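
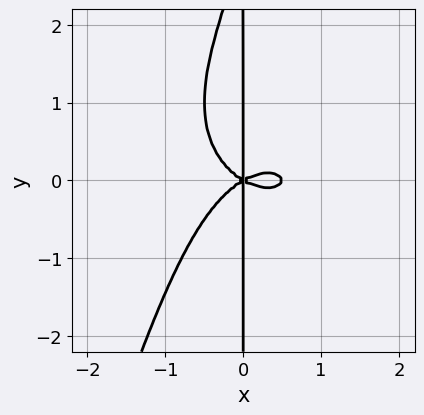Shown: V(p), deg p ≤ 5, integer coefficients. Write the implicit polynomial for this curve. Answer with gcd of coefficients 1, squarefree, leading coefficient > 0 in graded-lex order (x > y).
(a) The degree is 4 — a generic line meets the curve in up to 4 points.
(b) Checking where it meets the axes: the visible y-axis segment lies entirely on the curve; it meets the x-axis at x = 0 (among the integer gridlines).
(c) Fitting integer coefficients to these (and the overall shape) gives p.

2*x^4 + 3*x^2*y^2 - x*y^3 - x^3 + 3*x*y^2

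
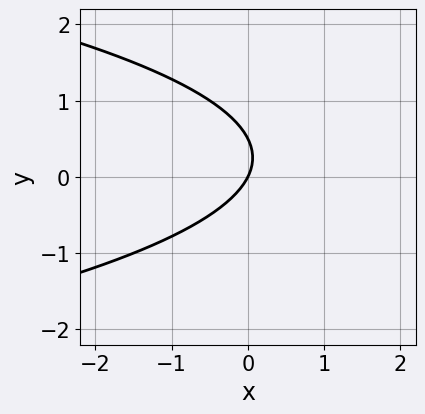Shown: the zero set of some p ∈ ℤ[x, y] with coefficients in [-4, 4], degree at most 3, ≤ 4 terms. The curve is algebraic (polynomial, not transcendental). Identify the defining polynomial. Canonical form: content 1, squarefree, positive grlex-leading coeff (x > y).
The degree is 2 — no degree-1 curve has this shape.
Against the integer gridlines: one y-axis crossing is at y = 0; it meets the x-axis at x = 0 (among the integer gridlines).
Fitting integer coefficients to these (and the overall shape) gives p.

2*y^2 + 2*x - y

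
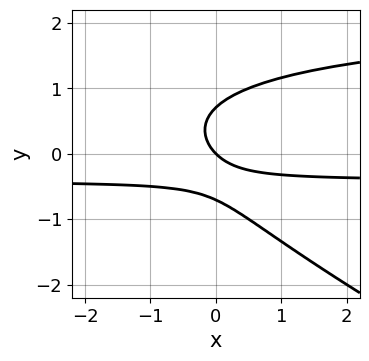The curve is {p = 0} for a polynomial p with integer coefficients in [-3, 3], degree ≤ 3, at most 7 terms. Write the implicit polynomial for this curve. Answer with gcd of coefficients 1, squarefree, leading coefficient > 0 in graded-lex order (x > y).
x*y^2 + 2*y^3 - 2*x*y - x - y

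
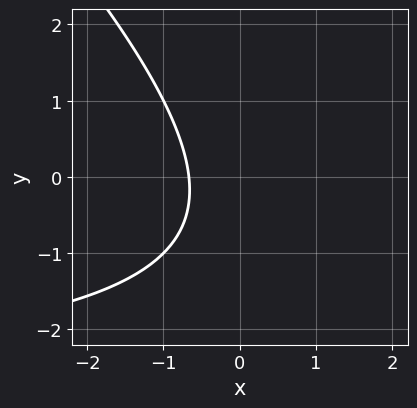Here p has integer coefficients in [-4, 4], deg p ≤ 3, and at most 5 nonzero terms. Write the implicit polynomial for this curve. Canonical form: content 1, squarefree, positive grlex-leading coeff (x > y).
(a) The degree is 2 — a generic line meets the curve in up to 2 points.
(b) Checking where it meets the axes: it misses every integer gridline on the y-axis.
(c) The integer polynomial consistent with all of this is the stated p.

x*y + y^2 + 3*x + y + 2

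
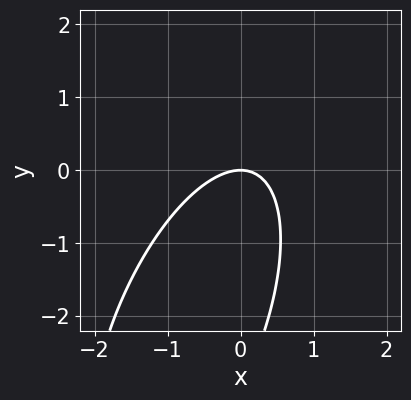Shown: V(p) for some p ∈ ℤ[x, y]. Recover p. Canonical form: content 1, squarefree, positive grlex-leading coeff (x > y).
1. deg p = 2. A generic line meets the curve in up to 2 points.
2. Observable constraints: it meets the y-axis at y = 0 (among the integer gridlines); it meets the x-axis at x = 0 (among the integer gridlines).
3. The integer polynomial consistent with all of this is the stated p.

3*x^2 - 2*x*y + y^2 + 3*y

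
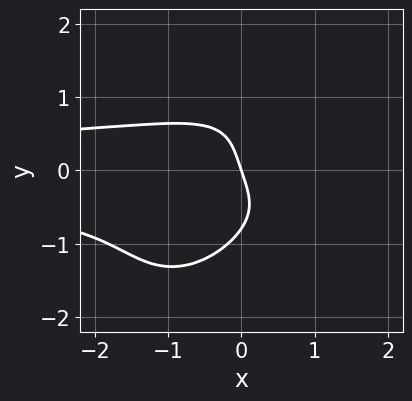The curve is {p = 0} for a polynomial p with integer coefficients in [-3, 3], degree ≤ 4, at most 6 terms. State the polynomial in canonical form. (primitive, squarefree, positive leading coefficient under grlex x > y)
3*x^2*y^2 - 3*x*y^3 + 2*y^4 + 3*x + y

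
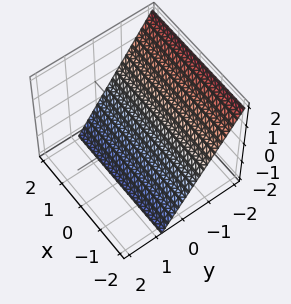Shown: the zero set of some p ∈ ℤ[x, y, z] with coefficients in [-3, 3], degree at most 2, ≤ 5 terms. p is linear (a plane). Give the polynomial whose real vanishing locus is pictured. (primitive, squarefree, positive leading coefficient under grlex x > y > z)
The degree is 1 — every cross-section is a straight line — this is a plane.
Observable constraints: the surface avoids every integer x-axis point in the box; one z-axis crossing is at z = -1.
Matching integer coefficients to the picture gives p.

3*y + 2*z + 2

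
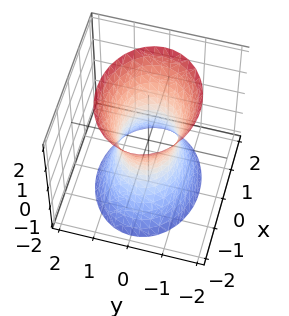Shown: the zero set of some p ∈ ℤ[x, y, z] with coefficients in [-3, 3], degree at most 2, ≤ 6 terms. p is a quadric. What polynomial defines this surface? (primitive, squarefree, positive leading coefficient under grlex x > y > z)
First, the degree is 2 — one connected sheet with a waist; a quadric.
Next, symmetries: it's symmetric under z → −z, forcing even powers of z; the y ↦ −y reflection is a symmetry, so y appears only in even powers; the x ↦ −x reflection is a symmetry, so x appears only in even powers.
Then, reading off the gridlines: no z-intercept at any integer in the box; among the integer gridlines, it crosses the x-axis at x ∈ {-1, 1}.
Finally, solving for integer coefficients yields p as stated.

2*x^2 + 3*y^2 - z^2 - 2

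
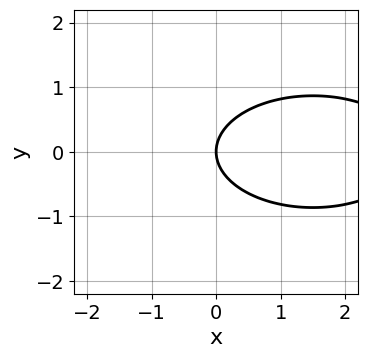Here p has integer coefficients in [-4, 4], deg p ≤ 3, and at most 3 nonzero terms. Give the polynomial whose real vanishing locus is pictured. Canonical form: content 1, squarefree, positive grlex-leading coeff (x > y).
x^2 + 3*y^2 - 3*x

First, deg p = 2. No degree-1 curve has this shape.
Next, symmetries: mirror symmetry y ↦ −y ⇒ only even powers of y.
Next, from the axis intercepts and sections: it meets the y-axis at y = 0 (among the integer gridlines); it crosses the x-axis at the gridline x = 0.
Finally, matching integer coefficients to the picture gives p.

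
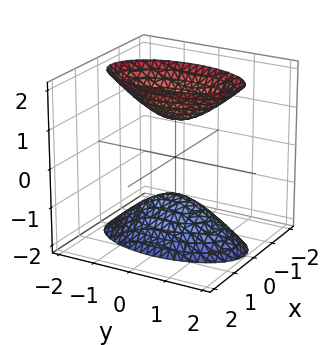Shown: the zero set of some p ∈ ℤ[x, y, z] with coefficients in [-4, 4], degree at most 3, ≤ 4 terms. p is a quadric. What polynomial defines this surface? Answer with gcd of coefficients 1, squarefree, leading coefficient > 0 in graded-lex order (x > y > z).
3*x^2 + y^2 - z^2 + 1

(a) The picture has 2 separate pieces. They look like related sheets of one shape, so recover p as a whole.
(b) deg p = 2. Two separate bowl-shaped sheets opening away from each other; a quadric.
(c) Symmetries: it's symmetric under z → −z, forcing even powers of z; it's symmetric under y → −y, forcing even powers of y; it's symmetric under x → −x, forcing even powers of x.
(d) From the axis intercepts and sections: no y-intercept at any integer in the box; the z-axis gridline crossings are at z ∈ {-1, 1}; no x-intercept at any integer in the box.
(e) Assembling these constraints gives the stated polynomial.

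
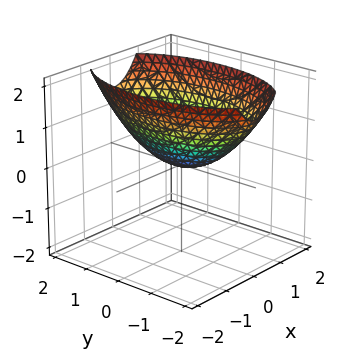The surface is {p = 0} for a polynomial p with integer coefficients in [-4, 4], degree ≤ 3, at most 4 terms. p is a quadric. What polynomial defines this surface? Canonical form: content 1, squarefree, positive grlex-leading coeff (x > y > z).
3*x^2 + y^2 - 3*z

First, deg p = 2. A single bowl opening along one axis; a quadric.
Then, symmetries: it's symmetric under x → −x, forcing even powers of x; mirror symmetry y ↦ −y ⇒ only even powers of y.
Then, from the visible intercepts: it meets the x-axis at x = 0 (among the integer gridlines); it crosses the z-axis at the gridline z = 0.
Finally, the integer polynomial consistent with all of this is the stated p.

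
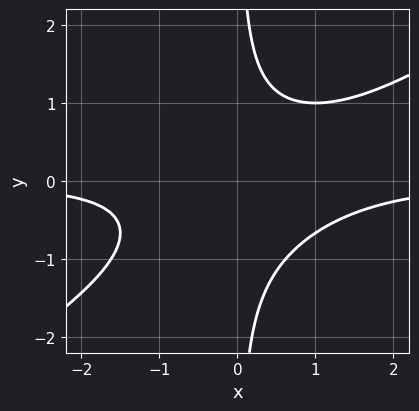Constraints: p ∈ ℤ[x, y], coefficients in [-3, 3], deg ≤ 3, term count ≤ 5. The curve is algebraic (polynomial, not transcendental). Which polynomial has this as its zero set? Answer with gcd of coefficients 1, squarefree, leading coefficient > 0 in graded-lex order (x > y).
First, degree: no degree-2 curve has this shape, so deg p = 3.
Next, observable constraints: the curve avoids every integer y-axis point in the box; it misses every integer gridline on the x-axis.
Finally, assembling these constraints gives the stated polynomial.

2*x^2*y - 3*x*y^2 - x*y + 2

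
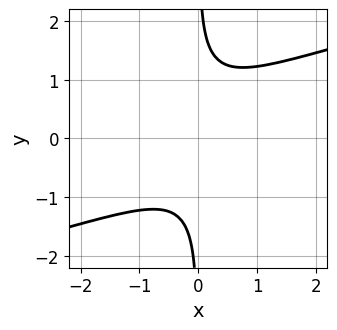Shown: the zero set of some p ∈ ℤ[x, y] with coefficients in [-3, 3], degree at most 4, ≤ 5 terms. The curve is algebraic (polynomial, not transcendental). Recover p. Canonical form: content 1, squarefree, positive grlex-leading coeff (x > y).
1. Degree: no degree-3 curve has this shape, so deg p = 4.
2. Against the integer gridlines: it misses every integer gridline on the y-axis; it misses every integer gridline on the x-axis.
3. Matching integer coefficients to the picture gives p.

x^2*y^2 - 3*x*y^3 + 2*x^2 + 2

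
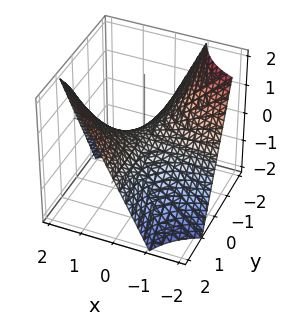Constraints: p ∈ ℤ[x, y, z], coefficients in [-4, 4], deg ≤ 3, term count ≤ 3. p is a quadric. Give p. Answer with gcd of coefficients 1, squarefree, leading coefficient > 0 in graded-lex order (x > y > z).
First, degree: a saddle surface; a quadric, so deg p = 2.
Then, reading off the gridlines: the visible x-axis segment lies entirely on the surface; the visible y-axis segment lies entirely on the surface; it meets the z-axis at z = 0 (among the integer gridlines).
Finally, the integer polynomial consistent with all of this is the stated p.

x*y - z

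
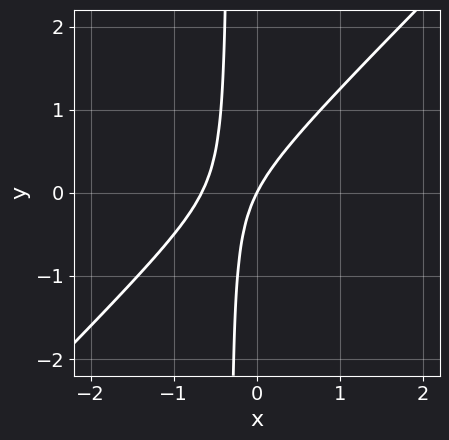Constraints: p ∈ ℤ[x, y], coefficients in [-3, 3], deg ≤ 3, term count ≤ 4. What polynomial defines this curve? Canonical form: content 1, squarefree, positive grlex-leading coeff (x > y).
(a) The degree is 2 — no degree-1 curve has this shape.
(b) Checking where it meets the axes: it meets the x-axis at x = 0 (among the integer gridlines); it meets the y-axis at y = 0 (among the integer gridlines).
(c) Together with the visible shape, these determine p as stated.

3*x^2 - 3*x*y + 2*x - y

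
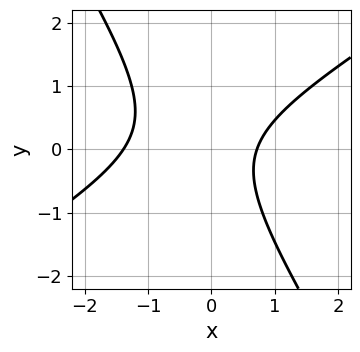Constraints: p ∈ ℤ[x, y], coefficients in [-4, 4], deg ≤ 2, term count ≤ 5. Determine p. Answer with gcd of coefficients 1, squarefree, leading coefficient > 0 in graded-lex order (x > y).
First, the degree is 2 — no degree-1 curve has this shape.
Next, from the visible intercepts: it misses every integer gridline on the y-axis.
Finally, putting this together gives p.

3*x^2 - 3*x*y - 3*y^2 + 2*x - 3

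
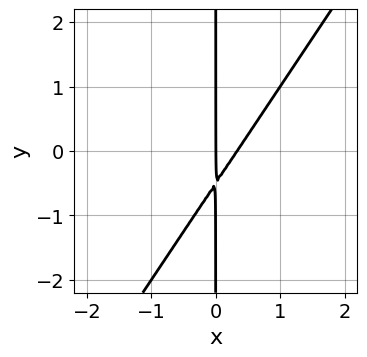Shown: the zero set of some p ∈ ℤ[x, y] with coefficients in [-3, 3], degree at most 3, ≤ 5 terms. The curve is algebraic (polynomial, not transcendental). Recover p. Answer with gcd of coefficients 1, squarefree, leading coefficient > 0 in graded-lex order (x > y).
3*x^2 - 2*x*y - x

(a) The degree is 2 — no degree-1 curve has this shape.
(b) From the axis intercepts and sections: it crosses the x-axis at the gridline x = 0; the visible y-axis segment lies entirely on the curve.
(c) Assembling these constraints gives the stated polynomial.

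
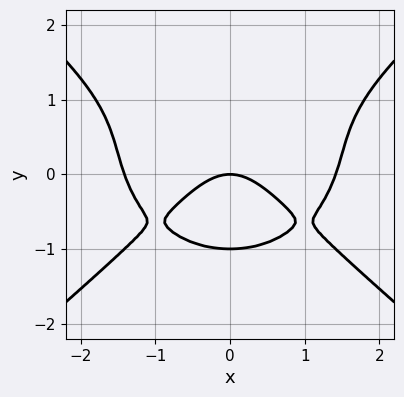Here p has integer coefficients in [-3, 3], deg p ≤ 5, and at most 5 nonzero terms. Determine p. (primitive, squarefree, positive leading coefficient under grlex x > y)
x^4 - 2*y^4 - 2*x^2 - 2*y

1. Degree: the shape is more complex than any degree-3 curve, so deg p = 4.
2. Symmetries: mirror symmetry x ↦ −x ⇒ only even powers of x.
3. From the axis intercepts and sections: the y-axis gridline crossings are at y ∈ {-1, 0}; one x-axis crossing is at x = 0.
4. Together with the visible shape, these determine p as stated.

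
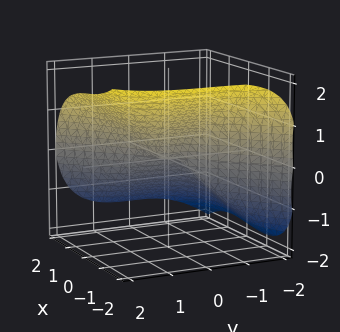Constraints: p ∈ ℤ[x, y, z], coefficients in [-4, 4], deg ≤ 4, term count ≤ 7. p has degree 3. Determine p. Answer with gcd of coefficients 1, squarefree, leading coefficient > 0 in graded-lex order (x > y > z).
2*x^3 - 2*y^3 + 3*z^3 + 2*x*z + z

The degree is 3 — no degree-2 surface has this shape.
Against the integer gridlines: it meets the x-axis at x = 0 (among the integer gridlines); it crosses the y-axis at the gridline y = 0.
Together with the visible shape, these determine p as stated.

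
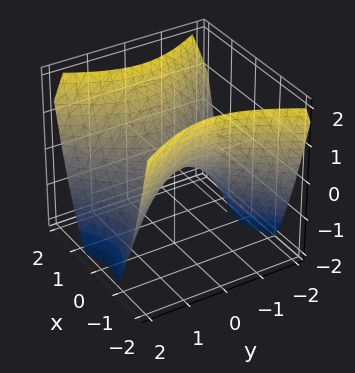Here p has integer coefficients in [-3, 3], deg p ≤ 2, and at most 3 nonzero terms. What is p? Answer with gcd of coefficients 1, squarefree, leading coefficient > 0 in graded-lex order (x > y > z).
The degree is 2 — a hyperbolic paraboloid; a quadric.
Symmetries: mirror symmetry y ↦ −y ⇒ only even powers of y; mirror symmetry x ↦ −x ⇒ only even powers of x.
Reading off the gridlines: one x-axis crossing is at x = 0; one z-axis crossing is at z = 0; it meets the y-axis at y = 0 (among the integer gridlines).
Matching integer coefficients to the picture gives p.

3*x^2 - 2*y^2 - 3*z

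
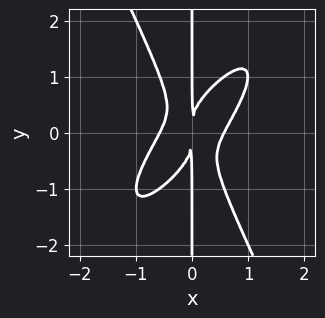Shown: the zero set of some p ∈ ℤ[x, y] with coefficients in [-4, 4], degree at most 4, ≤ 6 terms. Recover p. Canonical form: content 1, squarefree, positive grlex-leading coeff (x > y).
3*x^4 - 3*x^3*y + x*y^3 - x^2

1. Degree: no degree-3 curve has this shape, so deg p = 4.
2. From the axis intercepts and sections: the visible y-axis segment lies entirely on the curve.
3. Assembling these constraints gives the stated polynomial.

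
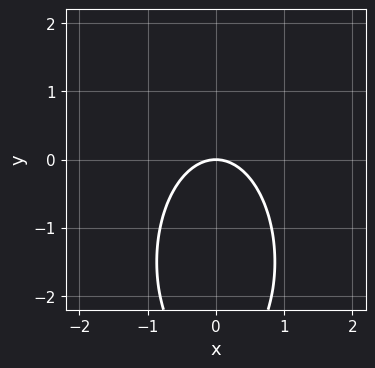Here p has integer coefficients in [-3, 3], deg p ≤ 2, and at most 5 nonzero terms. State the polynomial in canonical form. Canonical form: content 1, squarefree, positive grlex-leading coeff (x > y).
3*x^2 + y^2 + 3*y

(a) deg p = 2.
(b) Symmetries: the x ↦ −x reflection is a symmetry, so x appears only in even powers.
(c) Checking where it meets the axes: one y-axis crossing is at y = 0; one x-axis crossing is at x = 0.
(d) Solving for integer coefficients yields p as stated.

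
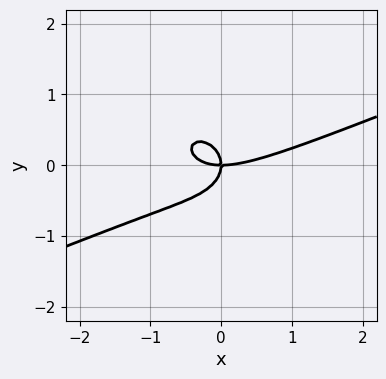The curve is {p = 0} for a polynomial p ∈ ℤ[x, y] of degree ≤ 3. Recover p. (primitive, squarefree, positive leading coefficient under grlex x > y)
x^3 - 2*x^2*y - 3*y^3 - 2*x*y

The degree is 3 — no degree-2 curve has this shape.
Checking where it meets the axes: it crosses the y-axis at the gridline y = 0; it crosses the x-axis at the gridline x = 0.
Solving for integer coefficients yields p as stated.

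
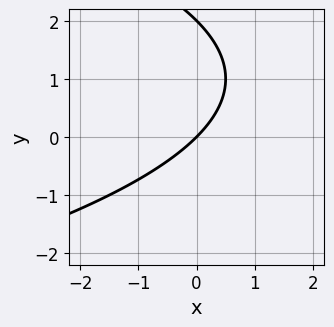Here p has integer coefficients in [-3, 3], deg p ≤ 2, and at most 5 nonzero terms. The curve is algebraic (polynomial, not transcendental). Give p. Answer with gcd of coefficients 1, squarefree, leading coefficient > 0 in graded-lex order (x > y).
y^2 + 2*x - 2*y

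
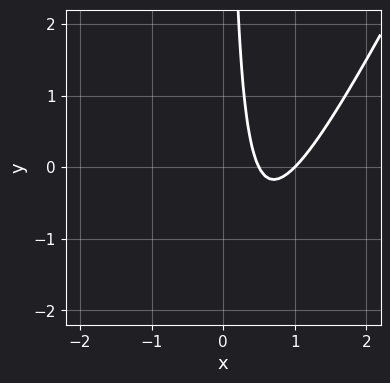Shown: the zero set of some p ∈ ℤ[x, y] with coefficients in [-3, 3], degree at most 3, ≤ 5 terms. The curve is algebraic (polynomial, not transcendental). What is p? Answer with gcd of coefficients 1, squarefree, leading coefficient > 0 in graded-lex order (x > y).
2*x^2 - x*y - 3*x + 1

(a) The degree is 2 — no degree-1 curve has this shape.
(b) From the axis intercepts and sections: it crosses the x-axis at the gridline x = 1; the curve avoids every integer y-axis point in the box.
(c) The integer polynomial consistent with all of this is the stated p.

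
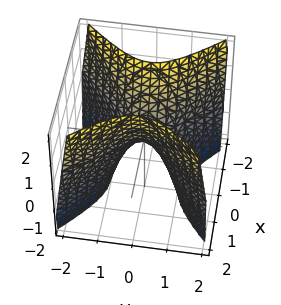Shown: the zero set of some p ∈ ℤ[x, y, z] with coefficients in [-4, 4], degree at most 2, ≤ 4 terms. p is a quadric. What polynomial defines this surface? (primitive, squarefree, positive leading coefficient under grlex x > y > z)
deg p = 2. A hyperbolic paraboloid; a quadric.
Symmetries: it's symmetric under y → −y, forcing even powers of y; it's symmetric under x → −x, forcing even powers of x.
From the axis intercepts and sections: one z-axis crossing is at z = 0; it crosses the y-axis at the gridline y = 0; it meets the x-axis at x = 0 (among the integer gridlines).
Assembling these constraints gives the stated polynomial.

2*x^2 - 2*y^2 - z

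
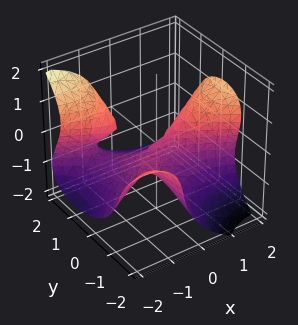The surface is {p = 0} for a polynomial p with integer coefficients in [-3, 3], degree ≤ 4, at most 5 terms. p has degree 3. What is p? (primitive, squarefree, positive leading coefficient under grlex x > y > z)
The degree is 3 — no degree-2 surface has this shape.
From the visible intercepts: it meets the z-axis at z = 0 (among the integer gridlines); one x-axis crossing is at x = 0; one y-axis crossing is at y = 0.
Together with the visible shape, these determine p as stated.

x^3 - 3*x*y^2 - 2*x*y*z - 3*z^3 - 2*y^2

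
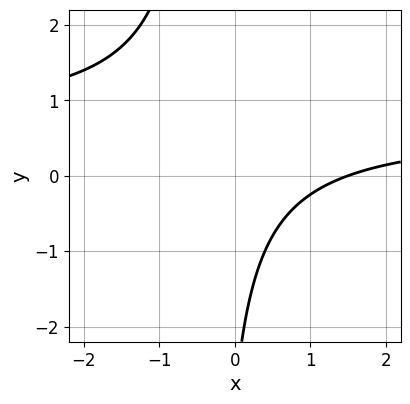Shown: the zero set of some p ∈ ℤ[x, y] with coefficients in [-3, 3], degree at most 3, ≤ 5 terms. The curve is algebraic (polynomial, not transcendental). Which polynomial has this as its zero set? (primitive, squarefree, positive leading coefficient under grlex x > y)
1. The degree is 2 — the shape is more complex than any degree-1 curve.
2. Observable constraints: no y-intercept at any integer in the box.
3. Solving for integer coefficients yields p as stated.

3*x*y - 2*x + y + 3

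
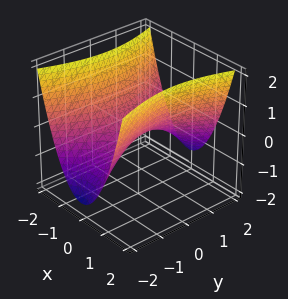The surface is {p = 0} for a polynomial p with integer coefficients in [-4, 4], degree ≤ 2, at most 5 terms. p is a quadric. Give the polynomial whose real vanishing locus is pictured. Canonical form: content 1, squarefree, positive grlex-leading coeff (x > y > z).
3*x^2 - y^2 - 3*z

(a) Degree: a hyperbolic paraboloid; a quadric, so deg p = 2.
(b) Symmetries: mirror symmetry x ↦ −x ⇒ only even powers of x; the y ↦ −y reflection is a symmetry, so y appears only in even powers.
(c) Observable constraints: it crosses the y-axis at the gridline y = 0; one z-axis crossing is at z = 0.
(d) Fitting integer coefficients to these (and the overall shape) gives p.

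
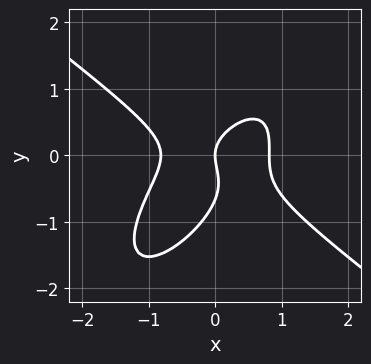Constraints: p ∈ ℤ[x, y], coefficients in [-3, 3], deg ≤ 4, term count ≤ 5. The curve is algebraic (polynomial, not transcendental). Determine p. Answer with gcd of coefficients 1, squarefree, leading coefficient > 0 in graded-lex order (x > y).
3*x^3 - 3*x*y^2 + 3*y^3 + 2*y^2 - 2*x

First, the degree is 3 — a generic line meets the curve in up to 3 points.
Then, reading off the gridlines: it crosses the y-axis at the gridline y = 0; it crosses the x-axis at the gridline x = 0.
Finally, the integer polynomial consistent with all of this is the stated p.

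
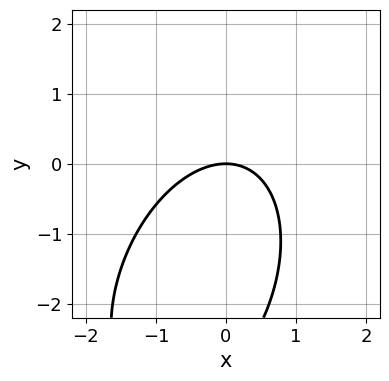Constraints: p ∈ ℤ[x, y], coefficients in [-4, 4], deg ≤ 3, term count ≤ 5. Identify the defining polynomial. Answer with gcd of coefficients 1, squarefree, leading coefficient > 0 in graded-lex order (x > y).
2*x^2 - x*y + y^2 + 3*y

deg p = 2. The shape is more complex than any degree-1 curve.
Reading off the gridlines: one y-axis crossing is at y = 0; it meets the x-axis at x = 0 (among the integer gridlines).
Matching integer coefficients to the picture gives p.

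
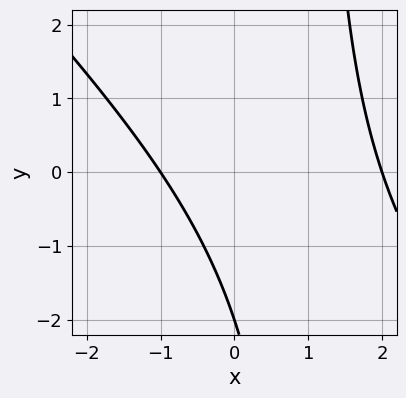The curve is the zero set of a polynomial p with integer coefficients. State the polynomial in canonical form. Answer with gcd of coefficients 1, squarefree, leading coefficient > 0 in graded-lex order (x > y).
x^2 + x*y - x - y - 2

(a) deg p = 2. A generic line meets the curve in up to 2 points.
(b) From the visible intercepts: among the integer gridlines, it crosses the x-axis at x ∈ {-1, 2}; it meets the y-axis at y = -2 (among the integer gridlines).
(c) Together with the visible shape, these determine p as stated.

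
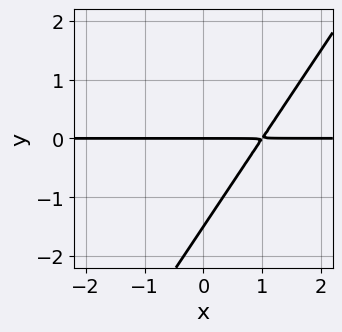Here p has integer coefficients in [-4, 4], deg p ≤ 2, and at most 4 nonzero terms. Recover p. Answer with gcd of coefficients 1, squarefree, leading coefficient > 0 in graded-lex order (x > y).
3*x*y - 2*y^2 - 3*y

deg p = 2. No degree-1 curve has this shape.
Checking where it meets the axes: one y-axis crossing is at y = 0; every point of the x-axis in the box is on the curve.
Fitting integer coefficients to these (and the overall shape) gives p.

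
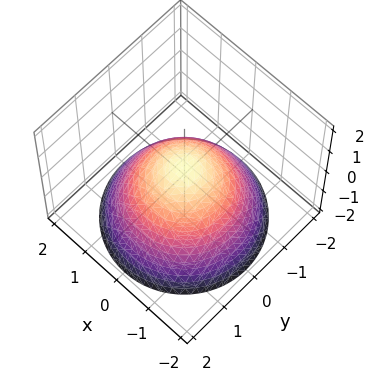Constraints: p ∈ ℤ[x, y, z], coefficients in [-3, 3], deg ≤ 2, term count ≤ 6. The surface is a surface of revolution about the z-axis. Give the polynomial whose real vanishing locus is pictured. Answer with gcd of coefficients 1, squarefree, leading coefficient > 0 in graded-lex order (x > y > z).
1. The degree is 2 — a generic line meets the surface in up to 2 points.
2. Symmetries: rotational symmetry about the z-axis ⇒ p depends on x, y only through x² + y².
3. Reading off the gridlines: a circular section at z = -1 has radius between 1 and 2.
4. Assembling these constraints gives the stated polynomial.

2*x^2 + 2*y^2 + 3*z - 1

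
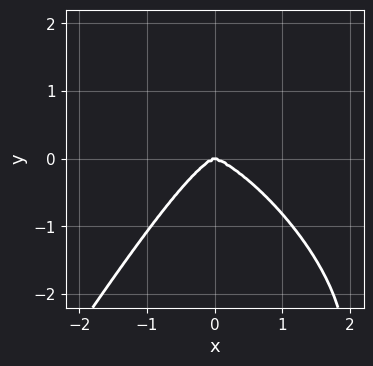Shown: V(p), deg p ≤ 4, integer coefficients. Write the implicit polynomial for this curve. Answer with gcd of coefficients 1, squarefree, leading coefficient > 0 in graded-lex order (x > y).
3*x^4 + 3*x^3*y - 2*x*y^3 + 3*y^3

1. The degree is 4 — a generic line meets the curve in up to 4 points.
2. Observable constraints: one x-axis crossing is at x = 0; one y-axis crossing is at y = 0.
3. These observations pin down the coefficients.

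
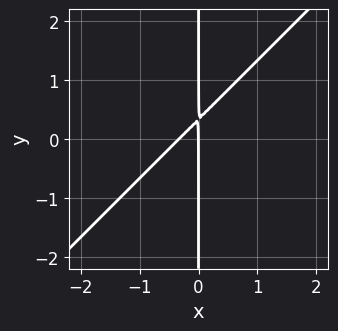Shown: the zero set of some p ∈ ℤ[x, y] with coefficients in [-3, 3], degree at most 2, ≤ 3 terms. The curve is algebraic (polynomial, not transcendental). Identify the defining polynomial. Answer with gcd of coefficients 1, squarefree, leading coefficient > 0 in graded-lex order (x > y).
3*x^2 - 3*x*y + x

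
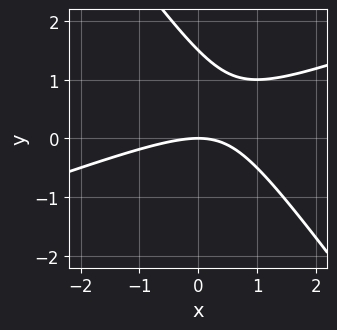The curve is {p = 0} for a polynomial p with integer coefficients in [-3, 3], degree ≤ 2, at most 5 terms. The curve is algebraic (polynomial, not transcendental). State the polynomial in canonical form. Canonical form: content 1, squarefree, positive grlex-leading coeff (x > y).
First, deg p = 2. A generic line meets the curve in up to 2 points.
Next, reading off the gridlines: it crosses the x-axis at the gridline x = 0; it crosses the y-axis at the gridline y = 0.
Finally, these observations pin down the coefficients.

x^2 - 2*x*y - 2*y^2 + 3*y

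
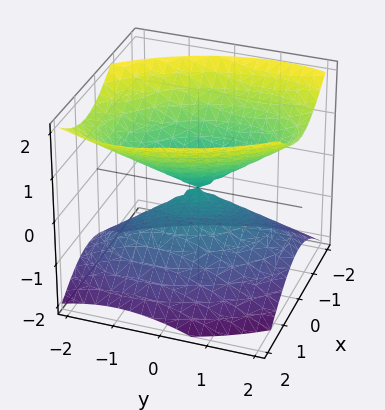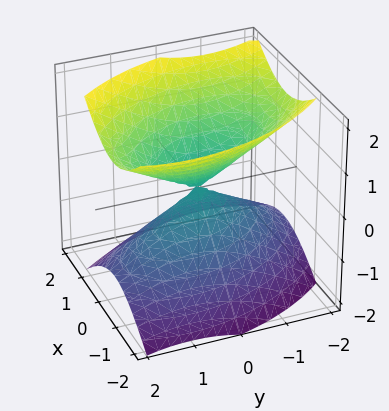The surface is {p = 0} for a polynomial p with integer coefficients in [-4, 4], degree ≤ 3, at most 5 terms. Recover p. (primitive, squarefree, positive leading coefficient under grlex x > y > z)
2*x^2 + x*y + y^2 - 2*z^2

First, there are 2 components. Treating them together as one polynomial.
Then, the degree is 2 — the shape is more complex than any degree-1 surface.
Then, reading off the gridlines: it crosses the z-axis at the gridline z = 0; it meets the x-axis at x = 0 (among the integer gridlines); one y-axis crossing is at y = 0.
Finally, the integer polynomial consistent with all of this is the stated p.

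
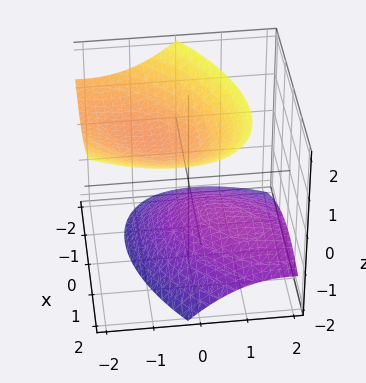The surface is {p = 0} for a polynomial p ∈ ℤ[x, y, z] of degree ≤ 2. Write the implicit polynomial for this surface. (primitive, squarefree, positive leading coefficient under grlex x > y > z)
2*x^2 - 2*x*y + 2*y^2 + 3*y*z - 3*z^2 + 3

I count 2 distinct pieces. Treating them together as one polynomial.
Degree: a generic line meets the surface in up to 2 points, so deg p = 2.
From the visible intercepts: the z-axis gridline crossings are at z ∈ {-1, 1}; no x-intercept at any integer in the box; no y-intercept at any integer in the box.
These observations pin down the coefficients.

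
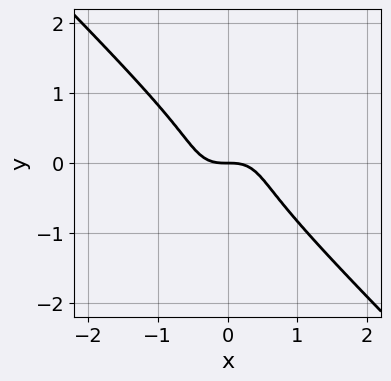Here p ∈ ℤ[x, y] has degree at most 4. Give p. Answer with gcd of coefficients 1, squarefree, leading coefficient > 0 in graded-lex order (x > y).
2*x^3 + 2*y^3 + y

deg p = 3. No degree-2 curve has this shape.
Observable constraints: it meets the y-axis at y = 0 (among the integer gridlines); it crosses the x-axis at the gridline x = 0.
Assembling these constraints gives the stated polynomial.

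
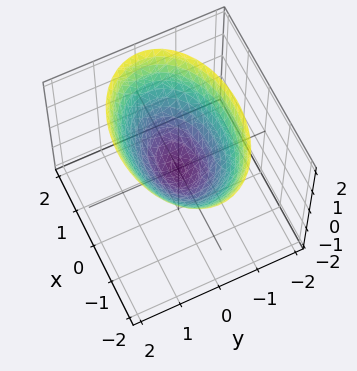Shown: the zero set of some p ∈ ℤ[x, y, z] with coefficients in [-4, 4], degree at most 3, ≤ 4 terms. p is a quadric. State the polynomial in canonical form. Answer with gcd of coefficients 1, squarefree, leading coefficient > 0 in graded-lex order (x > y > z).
x^2 + 2*y^2 - 2*z

(a) Degree: a paraboloid; a quadric, so deg p = 2.
(b) Symmetries: it's symmetric under x → −x, forcing even powers of x; it's symmetric under y → −y, forcing even powers of y.
(c) From the axis intercepts and sections: it meets the y-axis at y = 0 (among the integer gridlines); it crosses the x-axis at the gridline x = 0; one z-axis crossing is at z = 0.
(d) Matching integer coefficients to the picture gives p.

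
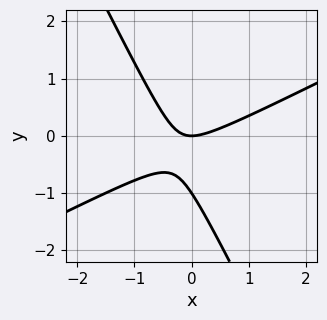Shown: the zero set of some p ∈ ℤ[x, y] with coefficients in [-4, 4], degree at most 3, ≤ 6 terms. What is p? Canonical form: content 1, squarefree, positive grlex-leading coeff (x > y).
1. Degree: no degree-1 curve has this shape, so deg p = 2.
2. From the axis intercepts and sections: among the integer gridlines, it crosses the y-axis at y ∈ {-1, 0}; it meets the x-axis at x = 0 (among the integer gridlines).
3. Fitting integer coefficients to these (and the overall shape) gives p.

2*x^2 - 3*x*y - 2*y^2 - 2*y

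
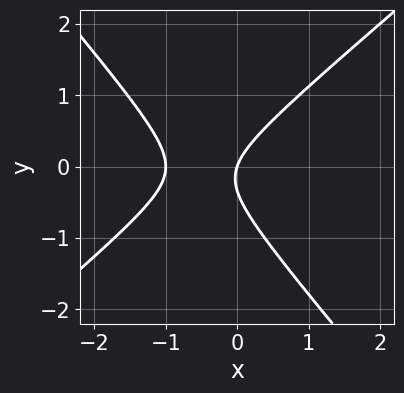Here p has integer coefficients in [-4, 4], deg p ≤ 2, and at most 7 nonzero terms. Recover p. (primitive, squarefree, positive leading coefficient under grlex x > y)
3*x^2 - x*y - 3*y^2 + 3*x - y

First, deg p = 2.
Next, against the integer gridlines: the x-axis gridline crossings are at x ∈ {-1, 0}; it meets the y-axis at y = 0 (among the integer gridlines).
Finally, these observations pin down the coefficients.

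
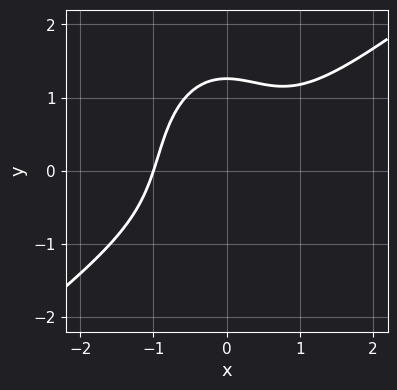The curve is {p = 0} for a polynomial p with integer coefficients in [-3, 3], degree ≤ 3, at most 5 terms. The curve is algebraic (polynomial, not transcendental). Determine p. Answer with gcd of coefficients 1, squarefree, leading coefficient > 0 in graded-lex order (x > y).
2*x^3 - 2*x^2*y - y^3 + 2

1. The degree is 3 — no degree-2 curve has this shape.
2. Reading off the gridlines: one x-axis crossing is at x = -1.
3. Solving for integer coefficients yields p as stated.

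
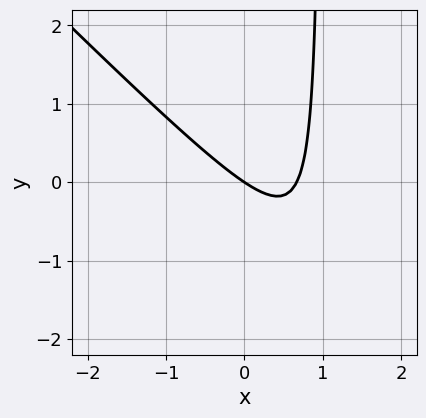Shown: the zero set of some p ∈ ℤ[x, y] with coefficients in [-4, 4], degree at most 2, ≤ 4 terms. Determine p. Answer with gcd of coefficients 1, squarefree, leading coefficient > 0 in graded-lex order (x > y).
(a) Degree: the shape is more complex than any degree-1 curve, so deg p = 2.
(b) Reading off the gridlines: it meets the x-axis at x = 0 (among the integer gridlines); it meets the y-axis at y = 0 (among the integer gridlines).
(c) Together with the visible shape, these determine p as stated.

3*x^2 + 3*x*y - 2*x - 3*y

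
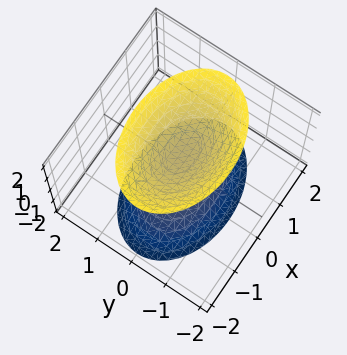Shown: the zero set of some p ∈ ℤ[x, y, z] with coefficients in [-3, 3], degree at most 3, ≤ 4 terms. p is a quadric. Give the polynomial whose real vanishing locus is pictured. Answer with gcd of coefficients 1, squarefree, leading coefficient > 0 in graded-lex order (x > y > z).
x^2 + 2*y^2 - z^2 + 1

1. There are 2 components. They look like related sheets of one shape, so recover p as a whole.
2. Degree: two sheets facing apart; a quadric, so deg p = 2.
3. Symmetries: it's symmetric under z → −z, forcing even powers of z; mirror symmetry x ↦ −x ⇒ only even powers of x; it's symmetric under y → −y, forcing even powers of y.
4. From the visible intercepts: among the integer gridlines, it crosses the z-axis at z ∈ {-1, 1}; the surface avoids every integer y-axis point in the box; no x-intercept at any integer in the box.
5. Putting this together gives p.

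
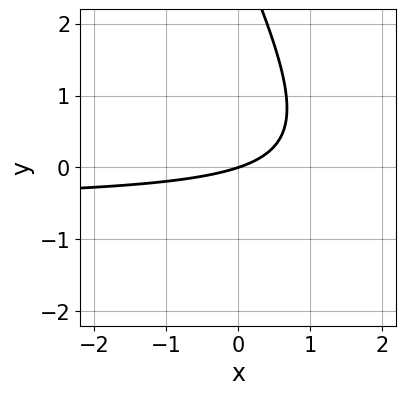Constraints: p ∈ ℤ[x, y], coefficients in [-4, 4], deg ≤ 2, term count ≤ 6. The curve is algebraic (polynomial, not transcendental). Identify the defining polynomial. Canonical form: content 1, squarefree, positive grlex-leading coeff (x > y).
(a) Degree: a generic line meets the curve in up to 2 points, so deg p = 2.
(b) Observable constraints: it meets the y-axis at y = 0 (among the integer gridlines); one x-axis crossing is at x = 0.
(c) Assembling these constraints gives the stated polynomial.

2*x*y + y^2 + x - 3*y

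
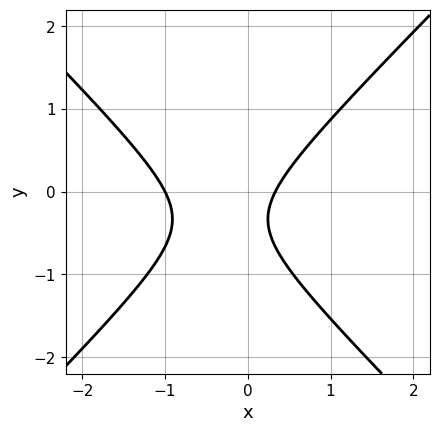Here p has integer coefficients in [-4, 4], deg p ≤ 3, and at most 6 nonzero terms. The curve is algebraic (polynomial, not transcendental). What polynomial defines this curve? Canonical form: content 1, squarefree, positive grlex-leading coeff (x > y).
3*x^2 - 3*y^2 + 2*x - 2*y - 1

1. deg p = 2.
2. From the visible intercepts: no y-intercept at any integer in the box; it crosses the x-axis at the gridline x = -1.
3. Solving for integer coefficients yields p as stated.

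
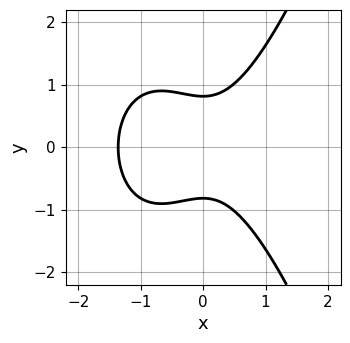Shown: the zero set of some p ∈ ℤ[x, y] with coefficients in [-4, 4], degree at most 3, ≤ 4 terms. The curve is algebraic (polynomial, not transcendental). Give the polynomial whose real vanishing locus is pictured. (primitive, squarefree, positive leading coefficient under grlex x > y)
3*x^3 + 3*x^2 - 3*y^2 + 2

(a) deg p = 3. The shape is more complex than any degree-2 curve.
(b) Symmetries: mirror symmetry y ↦ −y ⇒ only even powers of y.
(c) Assembling these constraints gives the stated polynomial.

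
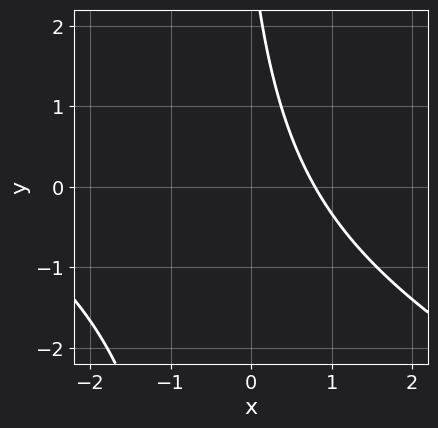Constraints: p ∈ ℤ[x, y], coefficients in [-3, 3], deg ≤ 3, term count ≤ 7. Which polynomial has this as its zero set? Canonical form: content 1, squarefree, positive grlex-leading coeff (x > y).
1. Degree: no degree-1 curve has this shape, so deg p = 2.
2. Reading off the gridlines: no y-intercept at any integer in the box.
3. Together with the visible shape, these determine p as stated.

x^2 + 2*x*y + 3*x + y - 3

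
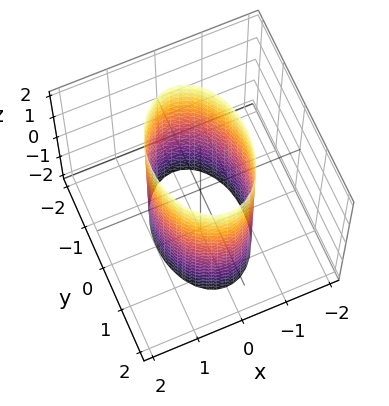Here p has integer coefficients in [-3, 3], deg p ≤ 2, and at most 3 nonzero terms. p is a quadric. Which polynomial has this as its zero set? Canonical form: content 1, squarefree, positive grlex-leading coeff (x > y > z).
The degree is 2 — constant cross-section along one axis; a quadric.
Symmetries: the x ↦ −x reflection is a symmetry, so x appears only in even powers; the z ↦ −z reflection is a symmetry, so z appears only in even powers; mirror symmetry y ↦ −y ⇒ only even powers of y.
From the axis intercepts and sections: among the integer gridlines, it crosses the x-axis at x ∈ {-1, 1}; it misses every integer gridline on the z-axis.
Solving for integer coefficients yields p as stated.

2*x^2 + y^2 - 2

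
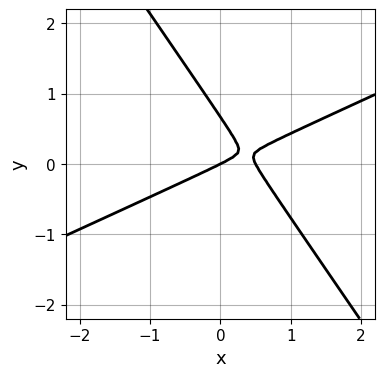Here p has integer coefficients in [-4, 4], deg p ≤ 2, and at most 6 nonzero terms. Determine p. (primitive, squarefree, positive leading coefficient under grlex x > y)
2*x^2 - 3*x*y - 3*y^2 - x + 2*y

1. Degree: a generic line meets the curve in up to 2 points, so deg p = 2.
2. Checking where it meets the axes: it meets the y-axis at y = 0 (among the integer gridlines); it crosses the x-axis at the gridline x = 0.
3. Fitting integer coefficients to these (and the overall shape) gives p.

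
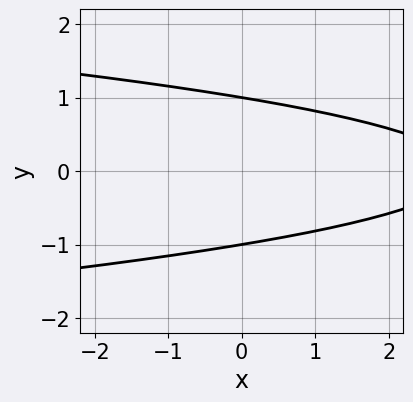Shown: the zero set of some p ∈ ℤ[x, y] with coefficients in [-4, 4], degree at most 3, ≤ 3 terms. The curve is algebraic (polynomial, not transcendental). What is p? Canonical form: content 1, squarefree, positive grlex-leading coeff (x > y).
1. Degree: no degree-1 curve has this shape, so deg p = 2.
2. Symmetries: the y ↦ −y reflection is a symmetry, so y appears only in even powers.
3. From the axis intercepts and sections: among the integer gridlines, it crosses the y-axis at y ∈ {-1, 1}; no x-intercept at any integer in the box.
4. Assembling these constraints gives the stated polynomial.

3*y^2 + x - 3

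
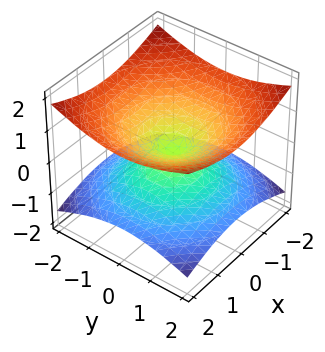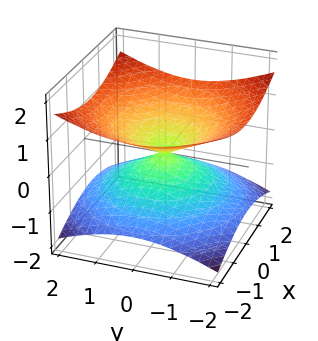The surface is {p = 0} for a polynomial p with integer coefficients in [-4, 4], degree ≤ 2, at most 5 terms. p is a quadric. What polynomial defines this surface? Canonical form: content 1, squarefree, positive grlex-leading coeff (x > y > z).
x^2 + y^2 - 3*z^2

Degree: two nappes meeting at a single point; a quadric, so deg p = 2.
Symmetries: every cross-section ⟂ z is a circle, so x, y appear only via x² + y²; the z ↦ −z reflection is a symmetry, so z appears only in even powers.
Against the integer gridlines: one x-axis crossing is at x = 0; a circular section at z = 1 has radius between 1 and 2; it crosses the z-axis at the gridline z = 0.
The integer polynomial consistent with all of this is the stated p.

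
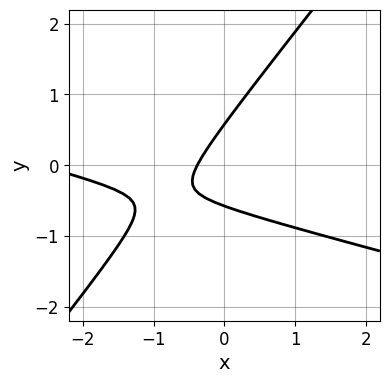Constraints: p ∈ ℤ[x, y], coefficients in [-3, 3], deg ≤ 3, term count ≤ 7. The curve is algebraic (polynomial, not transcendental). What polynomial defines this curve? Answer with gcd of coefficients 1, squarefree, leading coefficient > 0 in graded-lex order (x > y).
Degree: the shape is more complex than any degree-1 curve, so deg p = 2.
The integer polynomial consistent with all of this is the stated p.

x^2 + 3*x*y - 3*y^2 + 3*x + 1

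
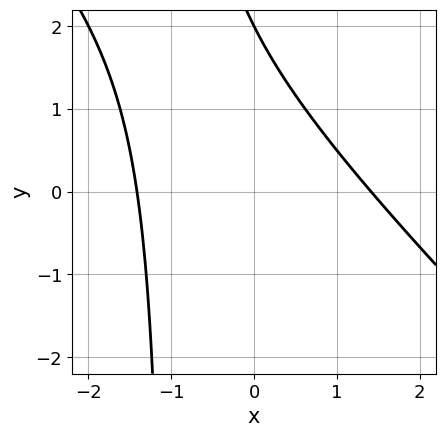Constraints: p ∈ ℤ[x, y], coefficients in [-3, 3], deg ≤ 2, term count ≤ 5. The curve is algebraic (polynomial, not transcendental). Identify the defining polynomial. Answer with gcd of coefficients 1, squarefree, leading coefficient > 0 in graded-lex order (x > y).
(a) Degree: a generic line meets the curve in up to 2 points, so deg p = 2.
(b) Observable constraints: it crosses the y-axis at the gridline y = 2.
(c) Matching integer coefficients to the picture gives p.

x^2 + x*y + y - 2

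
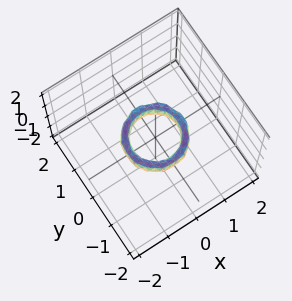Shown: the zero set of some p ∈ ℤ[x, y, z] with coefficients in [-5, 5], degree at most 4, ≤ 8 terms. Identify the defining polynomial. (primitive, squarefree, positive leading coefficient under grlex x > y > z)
1. The degree is 4 — a generic line meets the surface in up to 4 points.
2. Symmetry: the z-axis is an axis of rotation, so x and y enter only as x² + y².
3. Reading off the gridlines: the x-axis gridline crossings are at x ∈ {-1, 1}; the y-axis gridline crossings are at y ∈ {-1, 1}.
4. Together with the visible shape, these determine p as stated.

2*x^4 + 4*x^2*y^2 + 2*y^4 - 3*x^2 - 3*y^2 + z^2 + 1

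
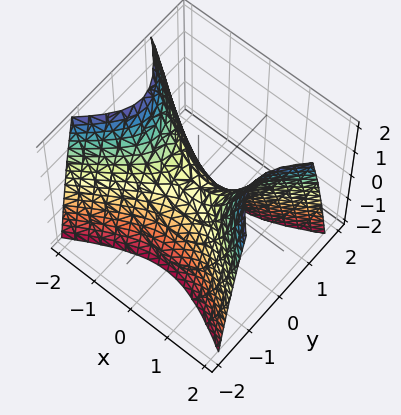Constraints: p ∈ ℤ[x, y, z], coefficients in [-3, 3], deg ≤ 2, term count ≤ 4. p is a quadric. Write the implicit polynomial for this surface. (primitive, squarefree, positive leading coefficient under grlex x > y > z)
1. Degree: a hyperbolic paraboloid; a quadric, so deg p = 2.
2. Symmetries: the y ↦ −y reflection is a symmetry, so y appears only in even powers; it's symmetric under x → −x, forcing even powers of x.
3. Reading off the gridlines: it crosses the x-axis at the gridline x = 0; it meets the y-axis at y = 0 (among the integer gridlines); it crosses the z-axis at the gridline z = 0.
4. Assembling these constraints gives the stated polynomial.

x^2 - 2*y^2 - z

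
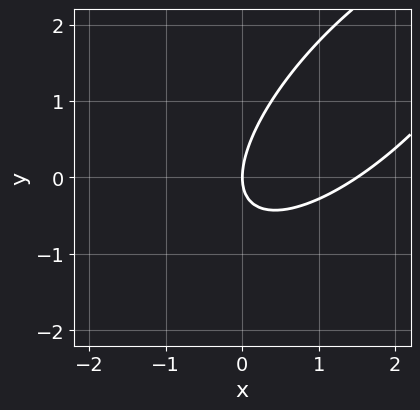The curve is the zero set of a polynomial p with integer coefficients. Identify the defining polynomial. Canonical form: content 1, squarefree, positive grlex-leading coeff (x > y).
2*x^2 - 3*x*y + 2*y^2 - 3*x

(a) deg p = 2. The shape is more complex than any degree-1 curve.
(b) Reading off the gridlines: it crosses the y-axis at the gridline y = 0; one x-axis crossing is at x = 0.
(c) Putting this together gives p.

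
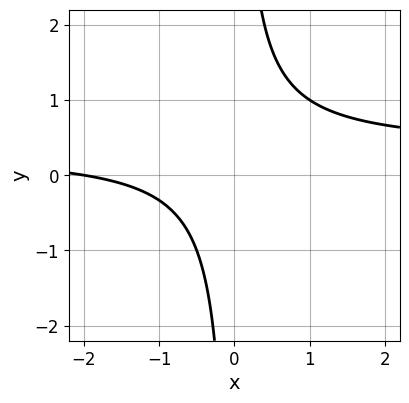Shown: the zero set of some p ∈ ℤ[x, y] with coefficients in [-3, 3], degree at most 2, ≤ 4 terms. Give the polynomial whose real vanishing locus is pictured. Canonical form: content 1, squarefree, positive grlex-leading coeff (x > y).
3*x*y - x - 2

1. Degree: no degree-1 curve has this shape, so deg p = 2.
2. Reading off the gridlines: it meets the x-axis at x = -2 (among the integer gridlines); the curve avoids every integer y-axis point in the box.
3. Putting this together gives p.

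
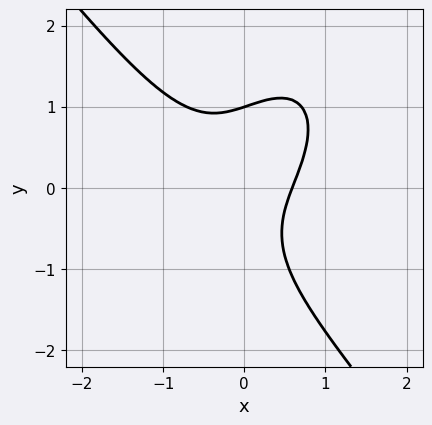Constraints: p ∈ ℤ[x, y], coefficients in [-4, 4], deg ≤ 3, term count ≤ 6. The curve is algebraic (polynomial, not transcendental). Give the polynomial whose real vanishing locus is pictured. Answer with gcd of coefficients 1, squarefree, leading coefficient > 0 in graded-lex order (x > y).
2*x^3 + y^3 - 2*x*y + x - 1

1. Degree: a generic line meets the curve in up to 3 points, so deg p = 3.
2. Checking where it meets the axes: one y-axis crossing is at y = 1.
3. Solving for integer coefficients yields p as stated.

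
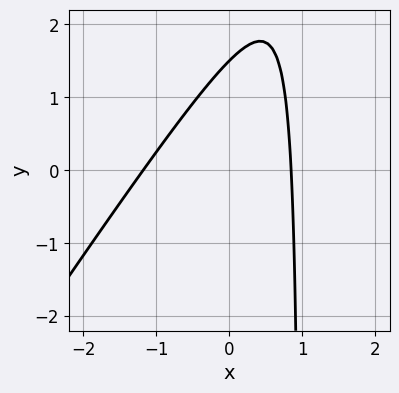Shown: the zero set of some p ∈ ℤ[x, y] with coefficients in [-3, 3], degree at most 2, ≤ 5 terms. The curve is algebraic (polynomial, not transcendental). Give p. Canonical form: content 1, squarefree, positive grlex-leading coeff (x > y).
3*x^2 - 2*x*y + x + 2*y - 3

1. Degree: the shape is more complex than any degree-1 curve, so deg p = 2.
2. Putting this together gives p.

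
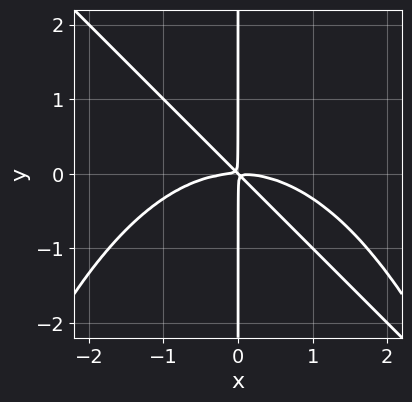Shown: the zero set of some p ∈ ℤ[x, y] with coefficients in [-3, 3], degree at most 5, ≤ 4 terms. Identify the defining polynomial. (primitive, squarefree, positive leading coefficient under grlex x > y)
x^4 + x^3*y + 3*x^2*y + 3*x*y^2

Degree: no degree-3 curve has this shape, so deg p = 4.
Against the integer gridlines: every point of the y-axis in the box is on the curve.
These observations pin down the coefficients.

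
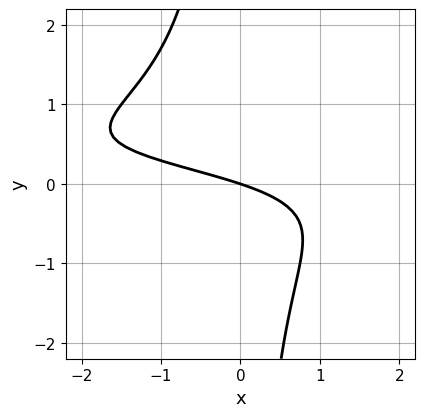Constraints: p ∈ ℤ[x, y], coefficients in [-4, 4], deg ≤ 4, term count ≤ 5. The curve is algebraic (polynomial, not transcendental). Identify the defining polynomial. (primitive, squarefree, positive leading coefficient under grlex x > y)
2*x*y^2 - x*y + x + 3*y

First, the degree is 3 — the shape is more complex than any degree-2 curve.
Next, against the integer gridlines: it meets the y-axis at y = 0 (among the integer gridlines); it meets the x-axis at x = 0 (among the integer gridlines).
Finally, assembling these constraints gives the stated polynomial.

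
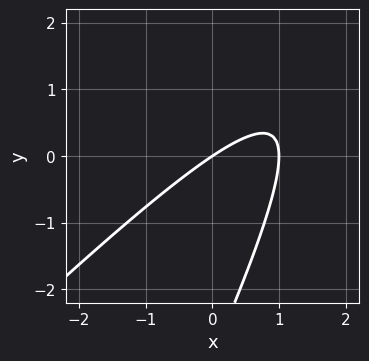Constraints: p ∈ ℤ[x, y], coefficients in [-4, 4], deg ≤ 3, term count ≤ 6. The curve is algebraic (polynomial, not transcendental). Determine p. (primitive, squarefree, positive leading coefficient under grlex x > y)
1. deg p = 2. A generic line meets the curve in up to 2 points.
2. Against the integer gridlines: it crosses the y-axis at the gridline y = 0; among the integer gridlines, it crosses the x-axis at x ∈ {0, 1}.
3. Matching integer coefficients to the picture gives p.

2*x^2 - 3*x*y + y^2 - 2*x + 3*y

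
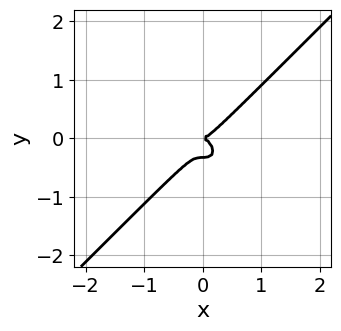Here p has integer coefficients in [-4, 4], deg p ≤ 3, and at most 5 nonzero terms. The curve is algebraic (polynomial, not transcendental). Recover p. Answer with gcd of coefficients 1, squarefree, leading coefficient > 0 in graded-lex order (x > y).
1. The degree is 3 — no degree-2 curve has this shape.
2. From the visible intercepts: one x-axis crossing is at x = 0; it meets the y-axis at y = 0 (among the integer gridlines).
3. Solving for integer coefficients yields p as stated.

3*x^3 - 3*y^3 - y^2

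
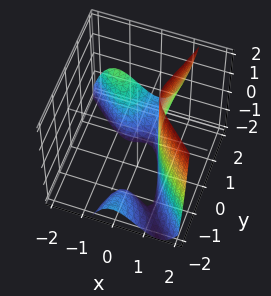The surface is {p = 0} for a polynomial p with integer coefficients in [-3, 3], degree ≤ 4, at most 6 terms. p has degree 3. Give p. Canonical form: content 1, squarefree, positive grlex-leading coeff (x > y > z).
3*x^3 + 3*x^2*y - y^2*z - y^2 - 1

First, deg p = 3. A generic line meets the surface in up to 3 points.
Next, from the axis intercepts and sections: it misses every integer gridline on the y-axis; the surface avoids every integer z-axis point in the box.
Finally, fitting integer coefficients to these (and the overall shape) gives p.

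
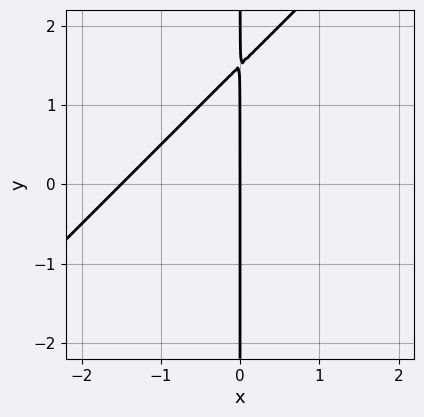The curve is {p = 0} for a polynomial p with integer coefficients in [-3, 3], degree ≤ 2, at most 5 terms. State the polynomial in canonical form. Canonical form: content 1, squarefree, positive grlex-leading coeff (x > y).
2*x^2 - 2*x*y + 3*x

(a) deg p = 2. No degree-1 curve has this shape.
(b) Against the integer gridlines: the visible y-axis segment lies entirely on the curve; it crosses the x-axis at the gridline x = 0.
(c) These observations pin down the coefficients.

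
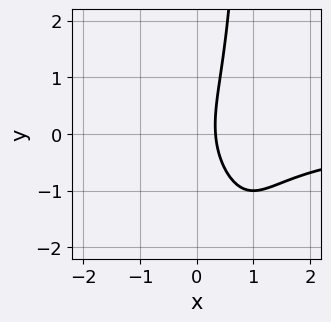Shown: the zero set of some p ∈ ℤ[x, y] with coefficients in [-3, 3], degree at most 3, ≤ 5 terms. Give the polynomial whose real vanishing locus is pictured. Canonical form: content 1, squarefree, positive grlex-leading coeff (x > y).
2*x^2*y + x*y^2 - y^2 + 3*x - 1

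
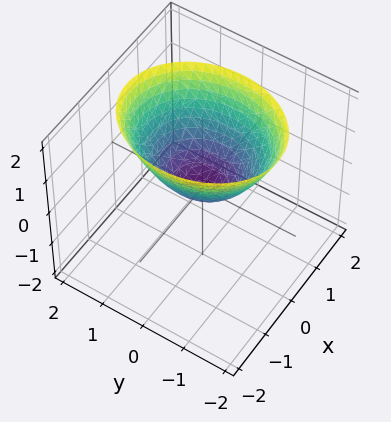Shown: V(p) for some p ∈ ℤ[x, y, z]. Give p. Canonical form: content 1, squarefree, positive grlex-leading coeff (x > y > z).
3*x^2 + 2*y^2 - 3*z

deg p = 2.
Symmetries: mirror symmetry x ↦ −x ⇒ only even powers of x; the y ↦ −y reflection is a symmetry, so y appears only in even powers.
Reading off the gridlines: one x-axis crossing is at x = 0; it meets the y-axis at y = 0 (among the integer gridlines).
Together with the visible shape, these determine p as stated.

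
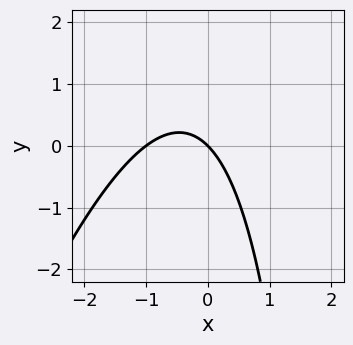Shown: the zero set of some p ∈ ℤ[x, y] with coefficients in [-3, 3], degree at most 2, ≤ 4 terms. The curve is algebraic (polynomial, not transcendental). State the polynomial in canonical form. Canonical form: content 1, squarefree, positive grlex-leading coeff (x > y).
(a) deg p = 2. A generic line meets the curve in up to 2 points.
(b) Checking where it meets the axes: the x-axis gridline crossings are at x ∈ {-1, 0}; it crosses the y-axis at the gridline y = 0.
(c) Putting this together gives p.

3*x^2 - x*y + 3*x + 3*y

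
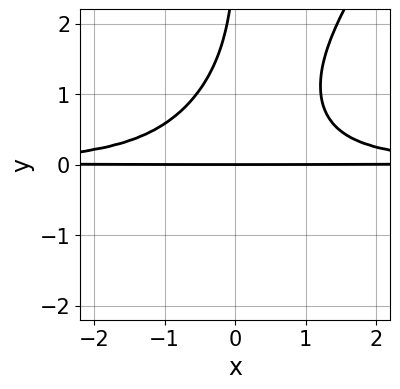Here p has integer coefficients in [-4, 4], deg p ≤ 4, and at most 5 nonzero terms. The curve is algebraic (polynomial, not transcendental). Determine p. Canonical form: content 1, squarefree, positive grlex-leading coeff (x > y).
3*x^2*y^2 - 2*x*y^3 + y^2 - 3*y

(a) deg p = 4. A generic line meets the curve in up to 4 points.
(b) From the axis intercepts and sections: every point of the x-axis in the box is on the curve; it meets the y-axis at y = 0 (among the integer gridlines).
(c) Solving for integer coefficients yields p as stated.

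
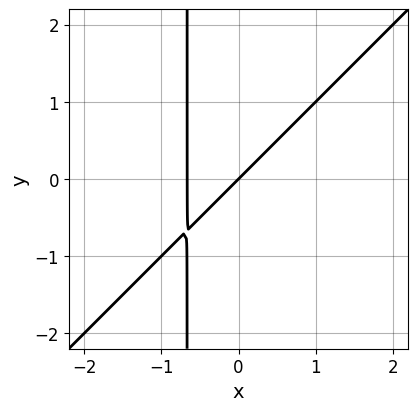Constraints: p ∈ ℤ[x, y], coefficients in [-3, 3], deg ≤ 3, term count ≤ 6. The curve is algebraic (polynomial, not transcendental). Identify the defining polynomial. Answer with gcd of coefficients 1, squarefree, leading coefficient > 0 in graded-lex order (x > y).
3*x^2 - 3*x*y + 2*x - 2*y

Degree: a generic line meets the curve in up to 2 points, so deg p = 2.
Checking where it meets the axes: it crosses the x-axis at the gridline x = 0; one y-axis crossing is at y = 0.
Assembling these constraints gives the stated polynomial.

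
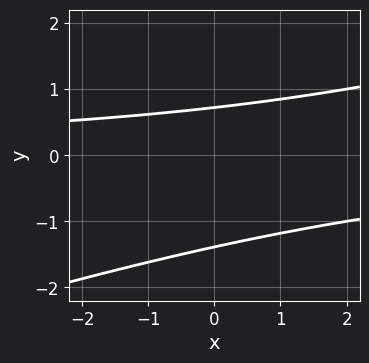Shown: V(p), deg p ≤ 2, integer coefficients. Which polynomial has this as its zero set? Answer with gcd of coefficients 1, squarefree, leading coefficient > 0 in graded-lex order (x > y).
x*y - 3*y^2 - 2*y + 3

(a) deg p = 2. A generic line meets the curve in up to 2 points.
(b) Checking where it meets the axes: it misses every integer gridline on the x-axis.
(c) The integer polynomial consistent with all of this is the stated p.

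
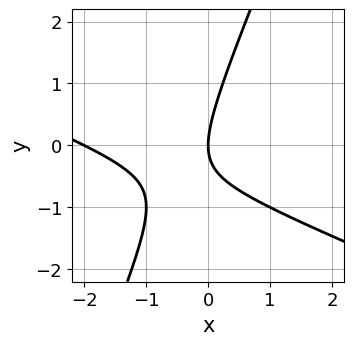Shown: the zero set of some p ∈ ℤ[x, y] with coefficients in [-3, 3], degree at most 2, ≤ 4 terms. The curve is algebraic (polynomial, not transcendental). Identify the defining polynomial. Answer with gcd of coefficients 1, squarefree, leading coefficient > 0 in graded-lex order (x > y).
x^2 + 2*x*y - y^2 + 2*x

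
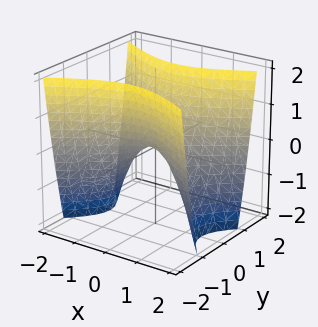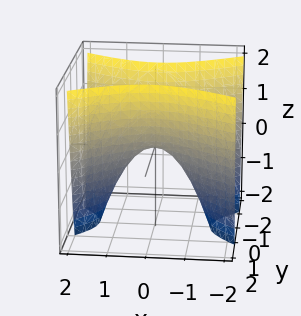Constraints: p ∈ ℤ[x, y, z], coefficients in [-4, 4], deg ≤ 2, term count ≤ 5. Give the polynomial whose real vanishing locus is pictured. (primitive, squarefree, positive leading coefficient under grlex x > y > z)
1. Degree: a saddle surface; a quadric, so deg p = 2.
2. Symmetries: the x ↦ −x reflection is a symmetry, so x appears only in even powers; it's symmetric under y → −y, forcing even powers of y.
3. Checking where it meets the axes: one x-axis crossing is at x = 0; one z-axis crossing is at z = 0.
4. Matching integer coefficients to the picture gives p.

x^2 - 2*y^2 + z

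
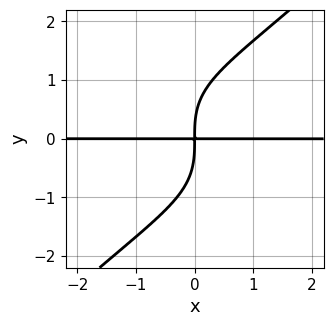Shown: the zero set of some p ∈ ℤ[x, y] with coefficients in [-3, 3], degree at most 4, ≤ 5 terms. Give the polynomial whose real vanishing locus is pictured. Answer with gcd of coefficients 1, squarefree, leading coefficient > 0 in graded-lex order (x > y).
x^2*y^2 - y^4 + 3*x*y

1. The degree is 4 — no degree-3 curve has this shape.
2. Checking where it meets the axes: the visible x-axis segment lies entirely on the curve.
3. Matching integer coefficients to the picture gives p.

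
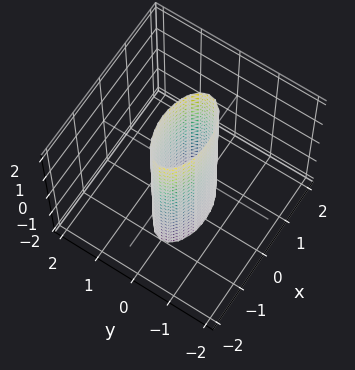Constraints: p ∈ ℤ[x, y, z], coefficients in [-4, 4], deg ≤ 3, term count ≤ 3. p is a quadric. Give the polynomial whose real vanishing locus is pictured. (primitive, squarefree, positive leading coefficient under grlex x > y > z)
x^2 + 3*y^2 - 1

The degree is 2 — a cylinder; a quadric.
Symmetries: mirror symmetry y ↦ −y ⇒ only even powers of y; the z ↦ −z reflection is a symmetry, so z appears only in even powers; it's symmetric under x → −x, forcing even powers of x.
Observable constraints: it misses every integer gridline on the z-axis; the x-axis gridline crossings are at x ∈ {-1, 1}.
Matching integer coefficients to the picture gives p.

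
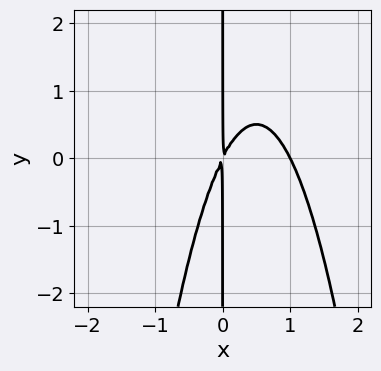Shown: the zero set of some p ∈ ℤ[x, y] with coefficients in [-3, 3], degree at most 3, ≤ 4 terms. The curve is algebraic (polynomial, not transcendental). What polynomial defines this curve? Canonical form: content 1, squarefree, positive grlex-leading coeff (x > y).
1. Degree: no degree-2 curve has this shape, so deg p = 3.
2. From the visible intercepts: the visible y-axis segment lies entirely on the curve; it meets the x-axis at x = 1 (among the integer gridlines).
3. Solving for integer coefficients yields p as stated.

2*x^3 - 2*x^2 + x*y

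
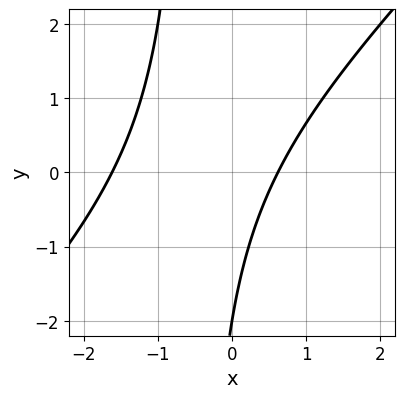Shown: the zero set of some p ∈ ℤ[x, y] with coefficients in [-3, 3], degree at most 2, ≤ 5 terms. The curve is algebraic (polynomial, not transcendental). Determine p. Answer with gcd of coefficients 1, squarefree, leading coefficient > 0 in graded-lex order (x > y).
Degree: the shape is more complex than any degree-1 curve, so deg p = 2.
From the axis intercepts and sections: one y-axis crossing is at y = -2.
The integer polynomial consistent with all of this is the stated p.

2*x^2 - 2*x*y + 2*x - y - 2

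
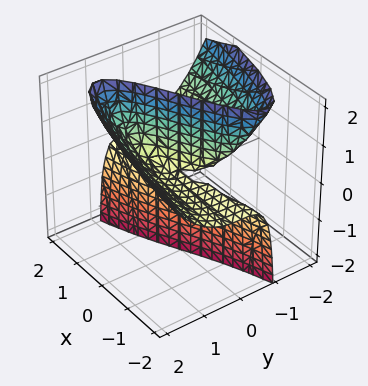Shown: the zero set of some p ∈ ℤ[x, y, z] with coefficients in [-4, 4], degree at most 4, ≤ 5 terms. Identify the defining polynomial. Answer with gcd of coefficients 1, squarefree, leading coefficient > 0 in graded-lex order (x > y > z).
y^3 + x*z - 2*y*z

The degree is 3 — the shape is more complex than any degree-2 surface.
Observable constraints: every point of the z-axis in the box is on the surface; it meets the y-axis at y = 0 (among the integer gridlines); every point of the x-axis in the box is on the surface.
The integer polynomial consistent with all of this is the stated p.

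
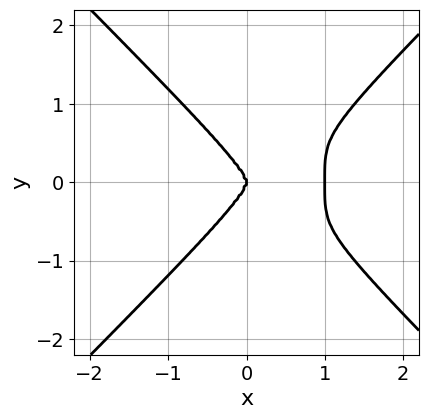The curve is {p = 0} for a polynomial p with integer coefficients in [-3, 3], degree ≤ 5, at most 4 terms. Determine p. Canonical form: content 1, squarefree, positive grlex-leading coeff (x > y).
x^4 - y^4 - x^3

First, degree: the shape is more complex than any degree-3 curve, so deg p = 4.
Then, symmetries: it's symmetric under y → −y, forcing even powers of y.
Next, checking where it meets the axes: the x-axis gridline crossings are at x ∈ {0, 1}; one y-axis crossing is at y = 0.
Finally, assembling these constraints gives the stated polynomial.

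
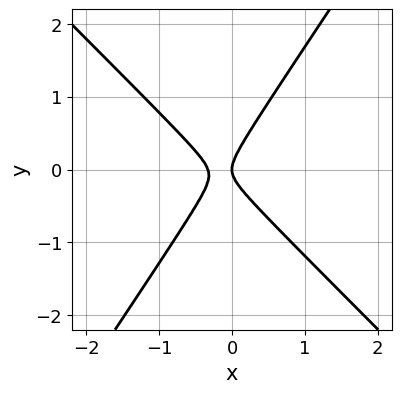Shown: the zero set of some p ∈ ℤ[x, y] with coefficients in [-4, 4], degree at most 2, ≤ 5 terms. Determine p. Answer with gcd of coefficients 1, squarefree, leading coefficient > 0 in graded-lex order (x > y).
3*x^2 + x*y - 2*y^2 + x

(a) deg p = 2.
(b) Checking where it meets the axes: it crosses the x-axis at the gridline x = 0; one y-axis crossing is at y = 0.
(c) Solving for integer coefficients yields p as stated.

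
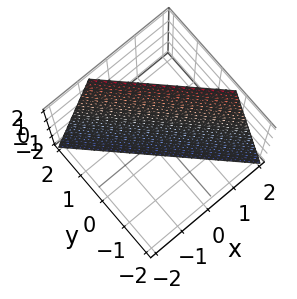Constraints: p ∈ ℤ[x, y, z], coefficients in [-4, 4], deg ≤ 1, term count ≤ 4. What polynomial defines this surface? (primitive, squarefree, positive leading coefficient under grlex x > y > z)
(a) The degree is 1 — every cross-section is a straight line — this is a plane.
(b) Reading off the gridlines: it crosses the z-axis at the gridline z = -2.
(c) Putting this together gives p.

3*x + 3*y - z - 2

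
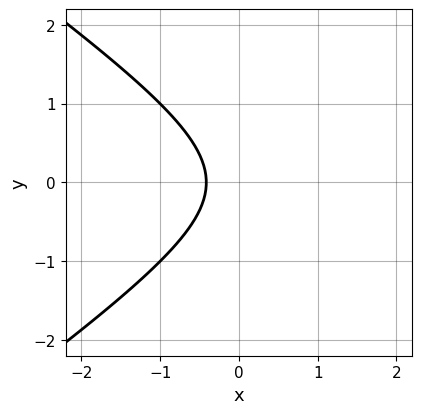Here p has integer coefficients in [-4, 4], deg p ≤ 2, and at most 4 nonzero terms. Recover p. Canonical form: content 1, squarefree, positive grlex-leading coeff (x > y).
1. Degree: no degree-1 curve has this shape, so deg p = 2.
2. Symmetries: the y ↦ −y reflection is a symmetry, so y appears only in even powers.
3. Checking where it meets the axes: no y-intercept at any integer in the box.
4. These observations pin down the coefficients.

x^2 - 2*y^2 - 2*x - 1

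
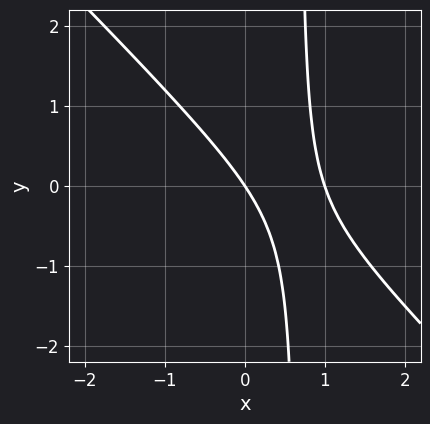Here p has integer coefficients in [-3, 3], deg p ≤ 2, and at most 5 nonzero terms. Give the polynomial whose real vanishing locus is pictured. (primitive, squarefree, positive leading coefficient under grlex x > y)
3*x^2 + 3*x*y - 3*x - 2*y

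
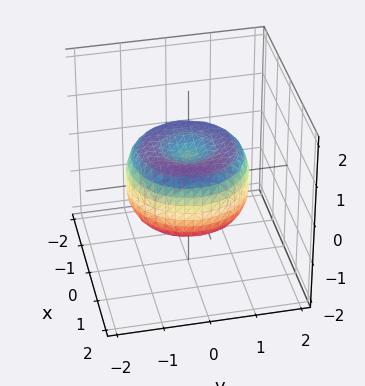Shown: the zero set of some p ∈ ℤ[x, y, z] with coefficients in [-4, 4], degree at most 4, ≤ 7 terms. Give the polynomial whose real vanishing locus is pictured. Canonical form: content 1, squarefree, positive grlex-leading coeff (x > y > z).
(a) deg p = 4. The shape is more complex than any degree-3 surface.
(b) By symmetry, the surface is invariant under rotation about z: p = q(x² + y², z).
(c) Observable constraints: a circular section at z = 0 has radius between 1 and 2.
(d) These observations pin down the coefficients.

2*x^4 + 4*x^2*y^2 + 2*y^4 - 3*x^2 - 3*y^2 + 3*z^2 - 1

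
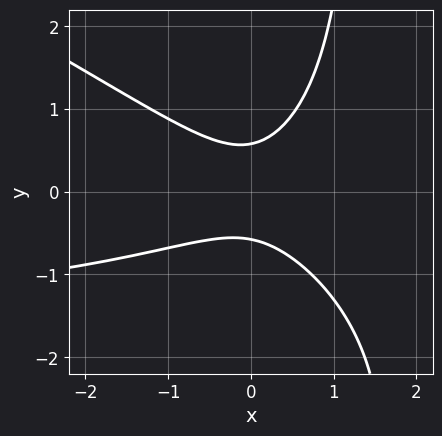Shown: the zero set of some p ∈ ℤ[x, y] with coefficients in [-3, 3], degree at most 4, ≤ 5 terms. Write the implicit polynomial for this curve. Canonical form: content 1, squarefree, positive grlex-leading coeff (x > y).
x^2*y + 2*x*y^2 + 2*x^2 - 3*y^2 + 1

First, deg p = 3. A generic line meets the curve in up to 3 points.
Then, against the integer gridlines: the curve avoids every integer x-axis point in the box.
Finally, putting this together gives p.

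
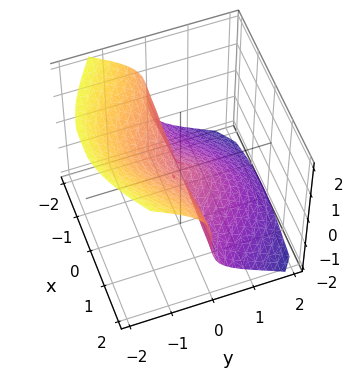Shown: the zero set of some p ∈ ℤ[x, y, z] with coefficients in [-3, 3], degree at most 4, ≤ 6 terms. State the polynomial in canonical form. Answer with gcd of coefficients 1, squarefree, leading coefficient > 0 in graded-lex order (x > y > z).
3*x^2*y + 2*y^3 + 3*z^3 + y*z

First, the degree is 3 — no degree-2 surface has this shape.
Next, observable constraints: every point of the x-axis in the box is on the surface; it meets the z-axis at z = 0 (among the integer gridlines).
Finally, these observations pin down the coefficients.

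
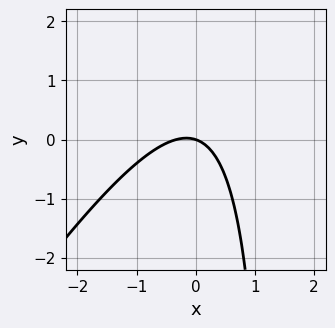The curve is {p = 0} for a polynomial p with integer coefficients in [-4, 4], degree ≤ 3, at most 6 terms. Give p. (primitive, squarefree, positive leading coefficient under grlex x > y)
3*x^2 - 2*x*y + x + 3*y

The degree is 2 — a generic line meets the curve in up to 2 points.
Checking where it meets the axes: it meets the y-axis at y = 0 (among the integer gridlines); one x-axis crossing is at x = 0.
These observations pin down the coefficients.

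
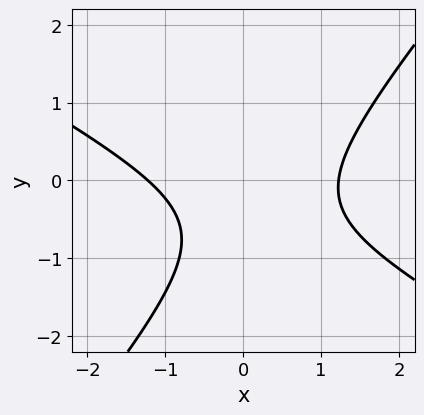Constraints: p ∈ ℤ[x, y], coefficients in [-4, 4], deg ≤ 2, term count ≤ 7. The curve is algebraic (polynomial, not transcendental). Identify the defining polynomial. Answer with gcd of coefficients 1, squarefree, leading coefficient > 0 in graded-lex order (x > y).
2*x^2 + 2*x*y - 3*y^2 - 3*y - 3

First, degree: a generic line meets the curve in up to 2 points, so deg p = 2.
Next, reading off the gridlines: the curve avoids every integer y-axis point in the box.
Finally, these observations pin down the coefficients.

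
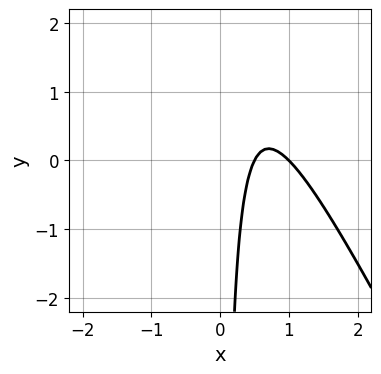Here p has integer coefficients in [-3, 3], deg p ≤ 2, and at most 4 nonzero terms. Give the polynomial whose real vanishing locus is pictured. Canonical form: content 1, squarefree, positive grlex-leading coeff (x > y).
First, deg p = 2. No degree-1 curve has this shape.
Then, from the axis intercepts and sections: the curve avoids every integer y-axis point in the box; one x-axis crossing is at x = 1.
Finally, the integer polynomial consistent with all of this is the stated p.

2*x^2 + x*y - 3*x + 1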